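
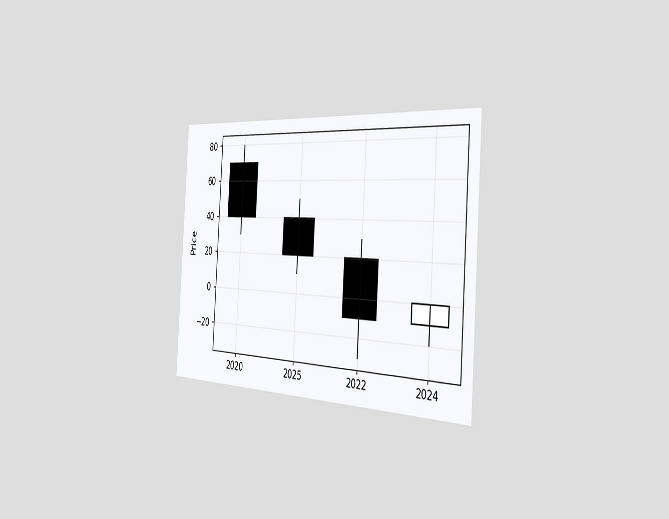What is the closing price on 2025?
20

The chart is tilted about 4° clockwise and viewed slightly from the right. The 2025 candle closes at 20.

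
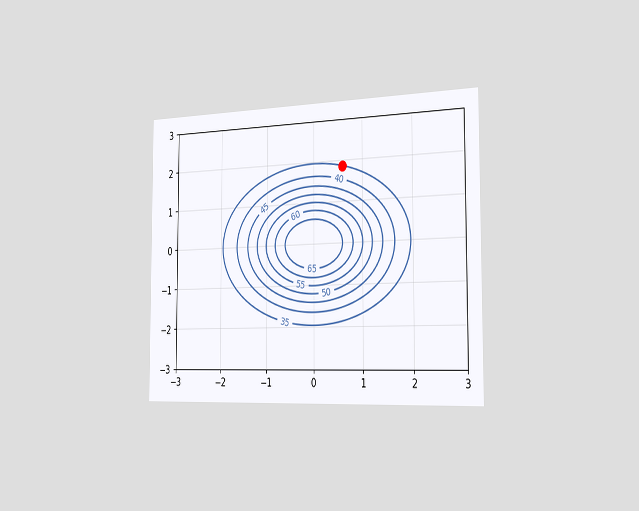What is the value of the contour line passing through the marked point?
35

The chart is viewed slightly from the right. The marked point sits on the contour labelled 35.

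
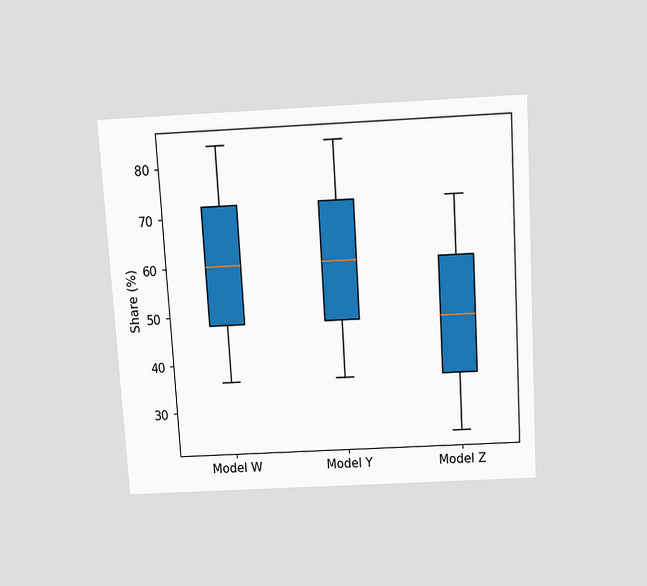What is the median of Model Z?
The chart is tilted about 3° counter-clockwise and viewed slightly from above. The median line in the Model Z box sits at 48%.

48%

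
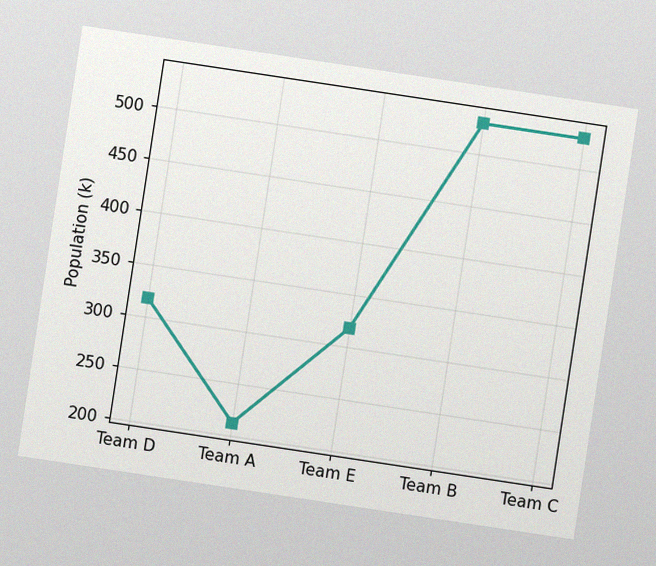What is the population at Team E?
The chart is tilted about 9° clockwise, with some photo noise. At Team E, the line is at 318k.

318k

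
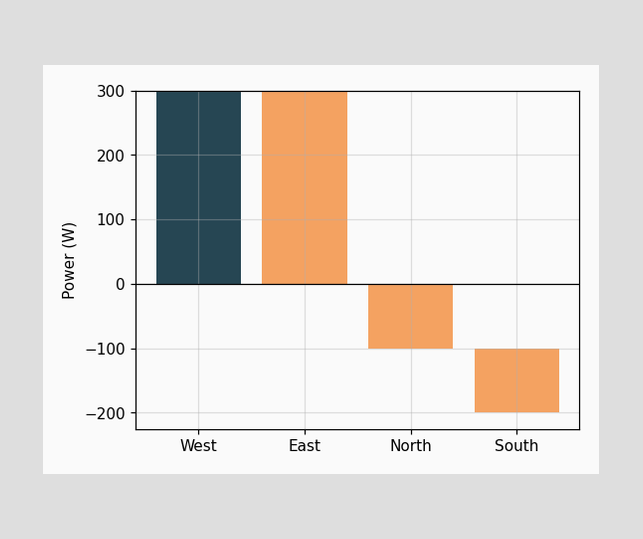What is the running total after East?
After East the running total reaches 0W.

0W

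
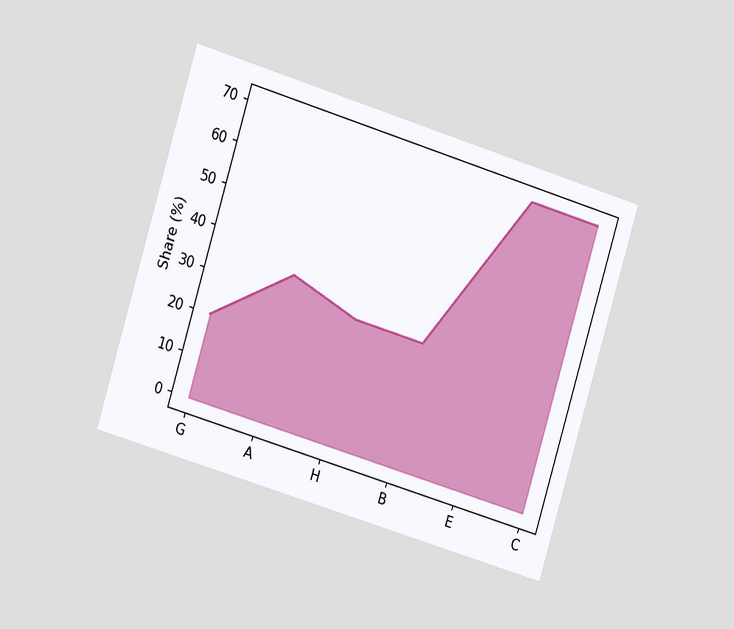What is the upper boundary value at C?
The chart is tilted about 17° clockwise and viewed slightly from the left. At C the upper boundary is at 70%.

70%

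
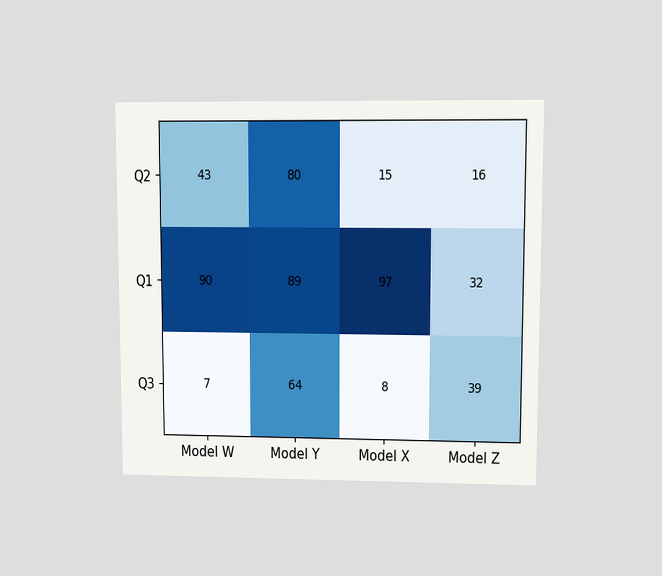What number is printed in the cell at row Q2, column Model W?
The chart is viewed at a slight angle. The (Q2, Model W) cell reads 43.

43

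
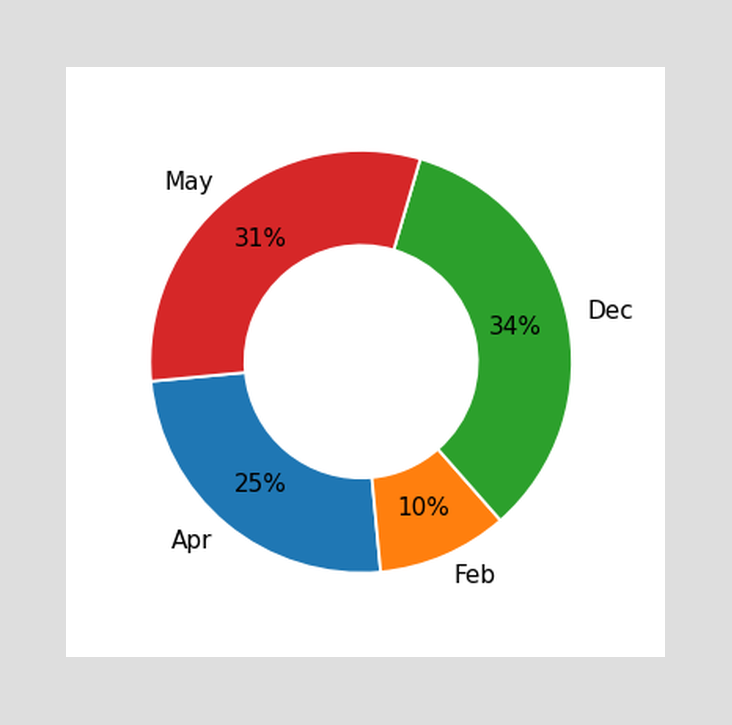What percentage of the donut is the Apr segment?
25%

The Apr segment takes up 25% of the ring.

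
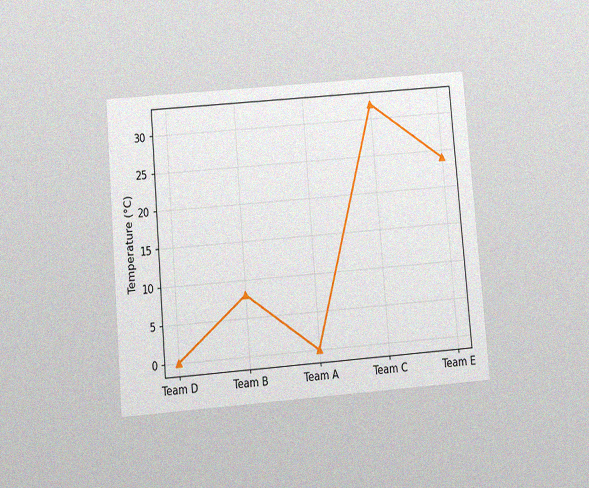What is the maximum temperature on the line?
32°C

The chart is tilted about 5° counter-clockwise and viewed slightly from below, with some photo noise. The highest point is at Team C, and reading across to the y-axis gives 32°C.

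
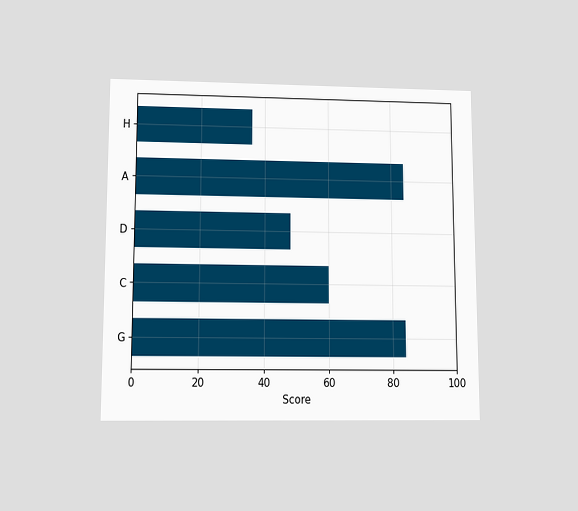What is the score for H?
The chart is viewed slightly from below. Reading along the chart's x-axis, the H bar reaches 36.

36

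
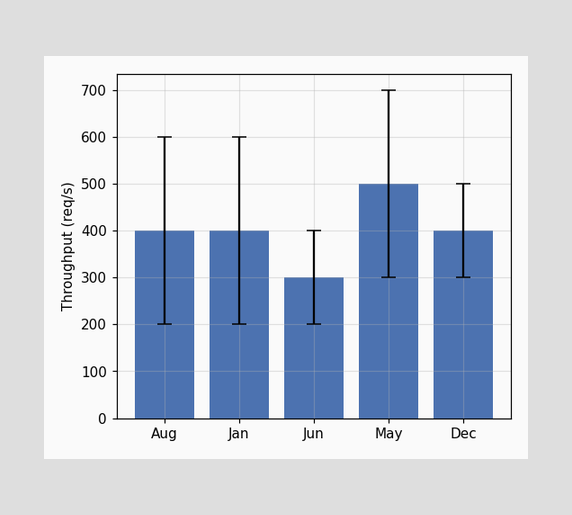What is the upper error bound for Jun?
400req/s

The Jun bar's upper whisker reaches 400req/s.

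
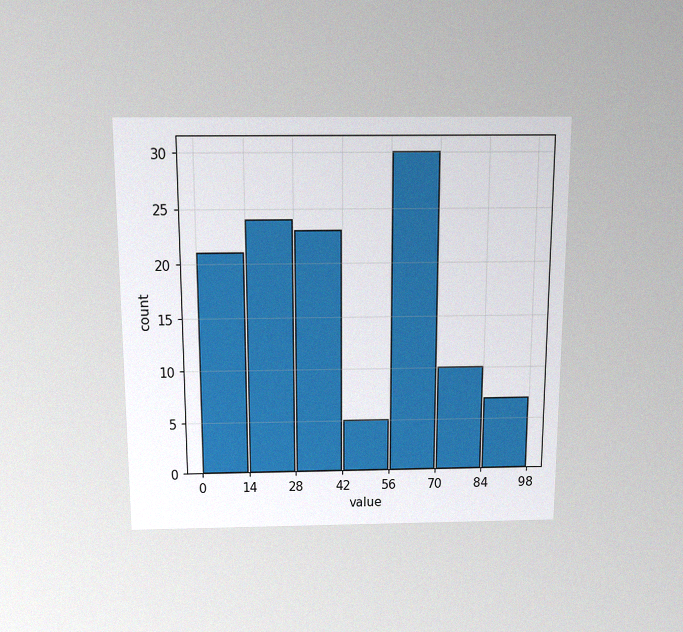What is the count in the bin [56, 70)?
30

The chart is viewed slightly from above, with some photo noise. The [56, 70) bin has height 30.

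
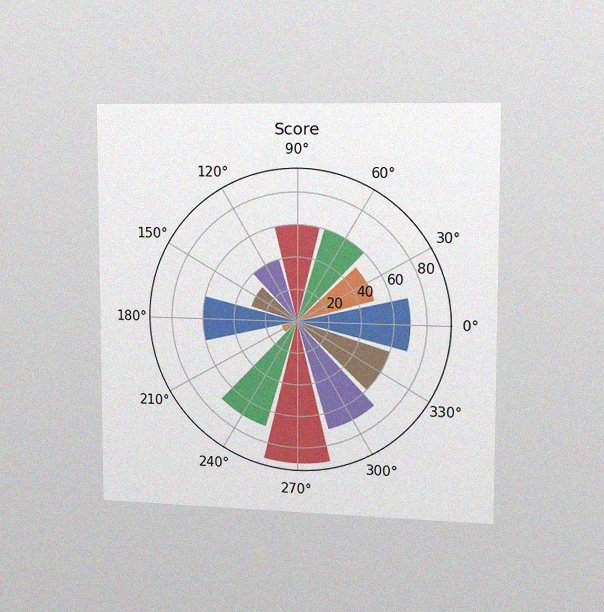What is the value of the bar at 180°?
60

The chart is viewed slightly from the right, with some photo noise. The bar at 180° reaches 60 on the radial axis.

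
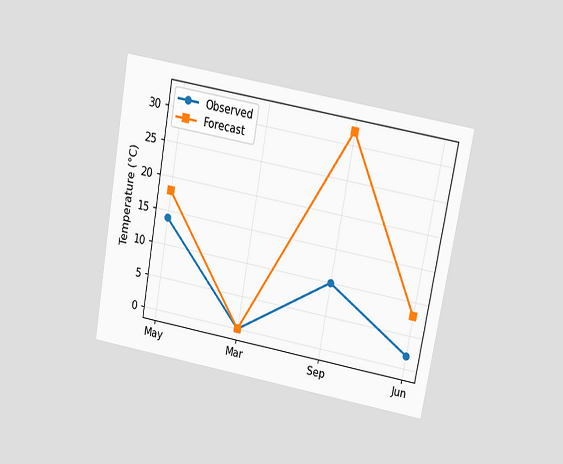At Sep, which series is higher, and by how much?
Forecast, by 22°C

The chart is tilted about 10° clockwise and viewed slightly from above. At Sep, Forecast sits above the other line by 22°C.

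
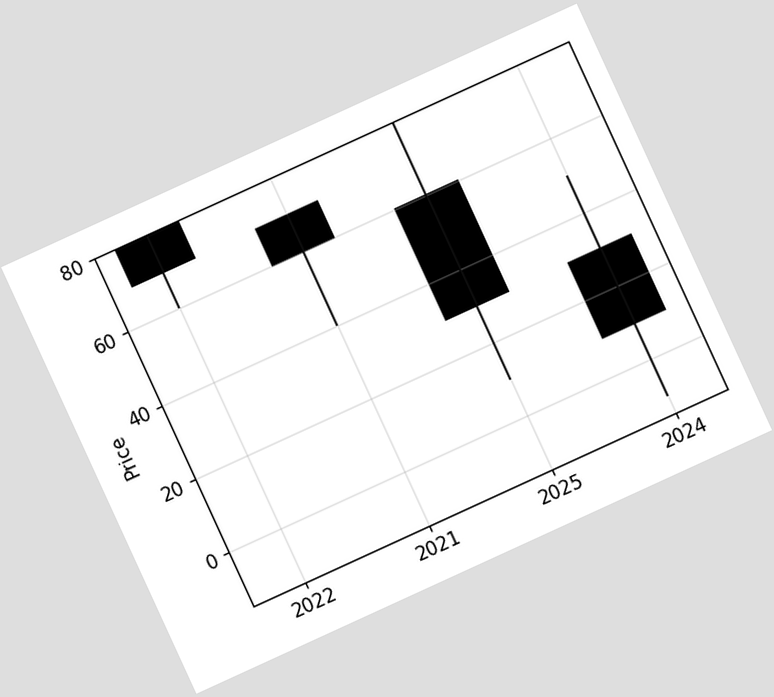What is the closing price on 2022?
70

The chart is tilted about 25° counter-clockwise. The 2022 candle closes at 70.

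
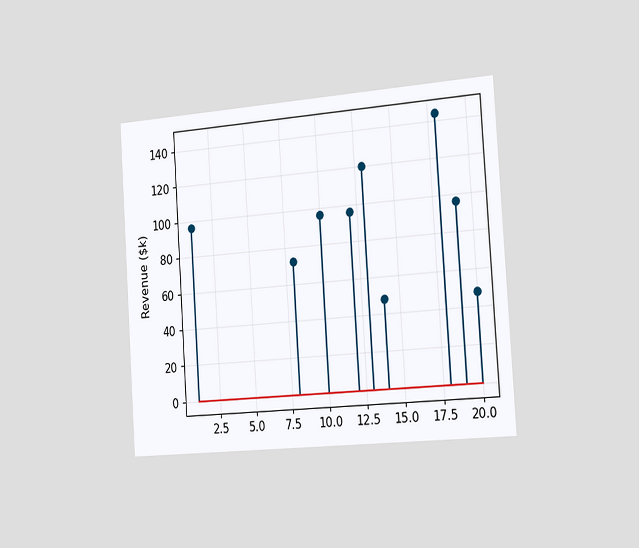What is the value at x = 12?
The chart is tilted about 4° counter-clockwise and viewed slightly from the right. The stem at x=12 reaches $96k.

$96k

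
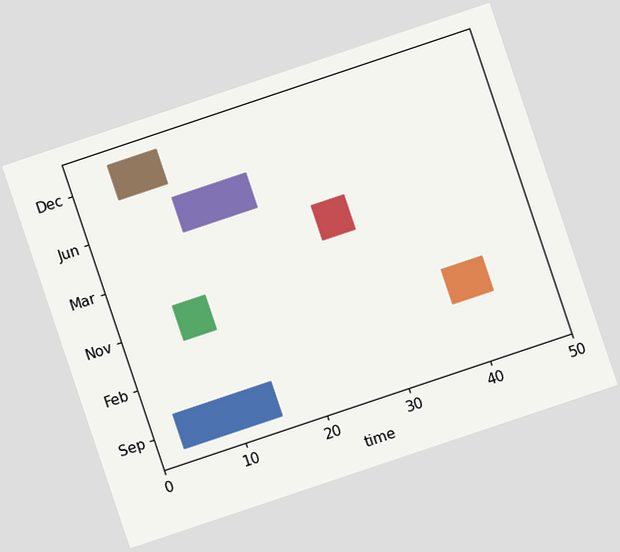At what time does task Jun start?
11

The chart is tilted about 19° counter-clockwise. The Jun bar begins at t=11.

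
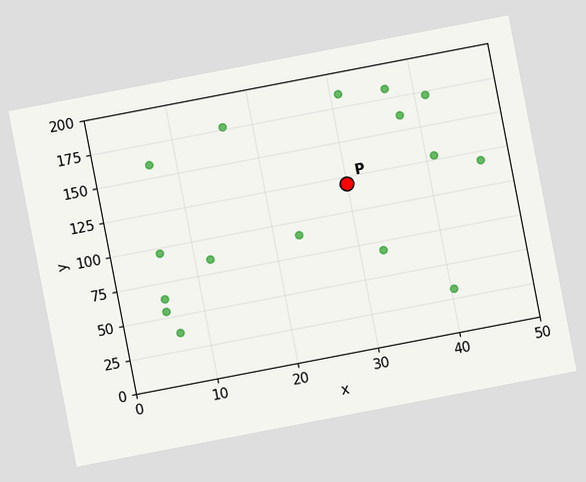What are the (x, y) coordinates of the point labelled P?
(30, 120)

The chart is tilted about 11° counter-clockwise. Following the gridlines from P to each axis, P sits at (30, 120).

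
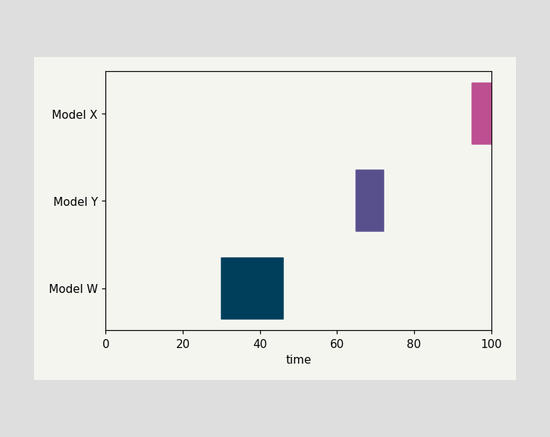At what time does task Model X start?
95

The Model X bar begins at t=95.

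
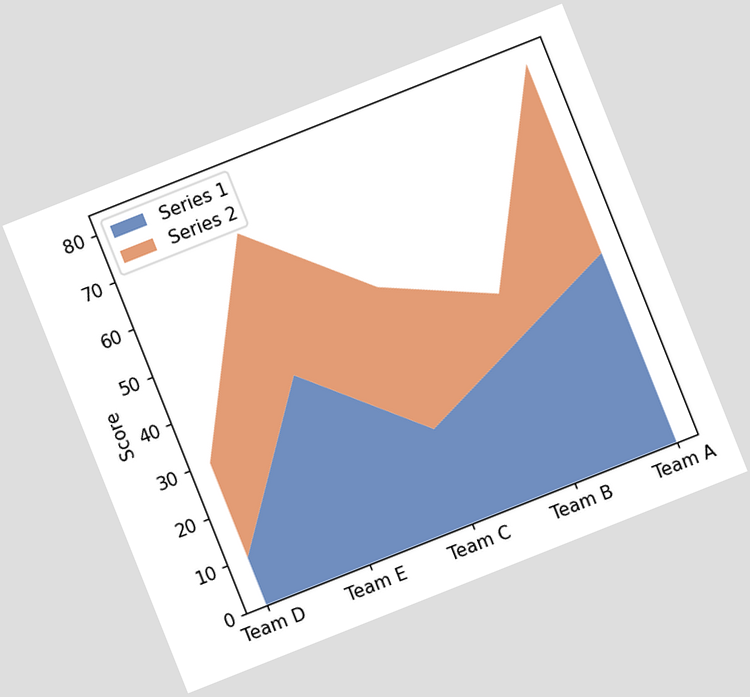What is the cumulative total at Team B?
The chart is tilted about 22° counter-clockwise. The stacked total at Team B reaches 40.

40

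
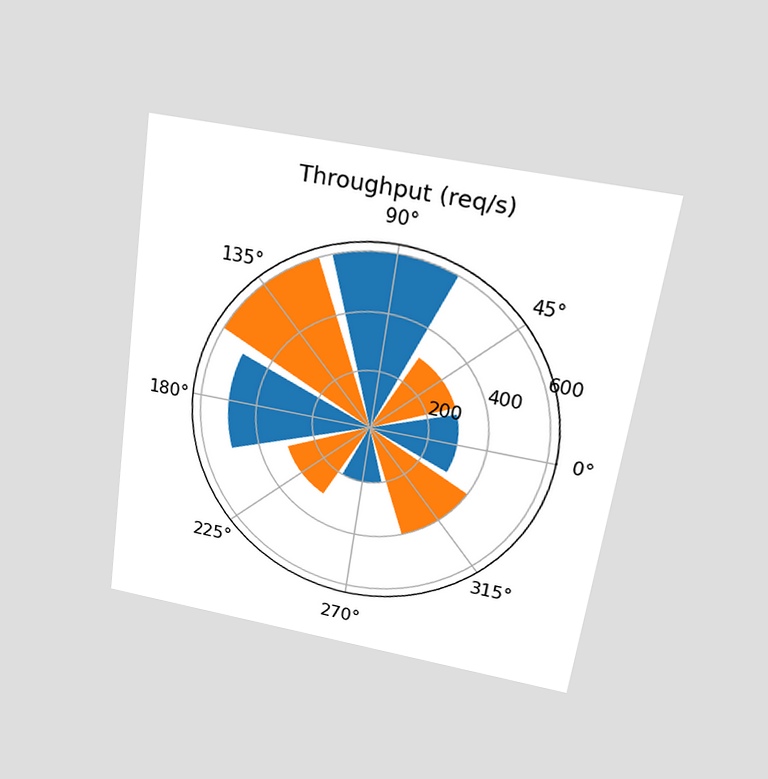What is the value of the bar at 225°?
The chart is tilted about 8° clockwise and viewed slightly from above. The bar at 225° reaches 300req/s on the radial axis.

300req/s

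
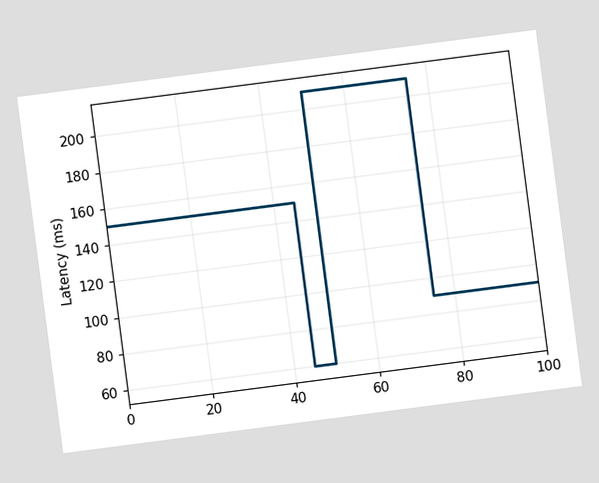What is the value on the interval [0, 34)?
The chart is tilted about 7° counter-clockwise. On [0, 34) the step sits at 150ms.

150ms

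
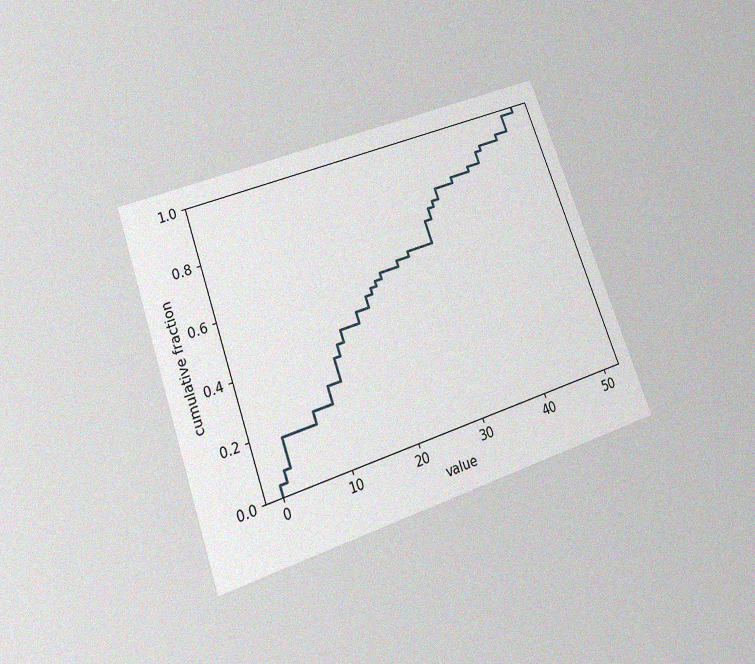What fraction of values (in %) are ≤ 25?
The chart is tilted about 19° counter-clockwise and viewed slightly from below, with some photo noise. At x=25 the ECDF step is at 60%.

60%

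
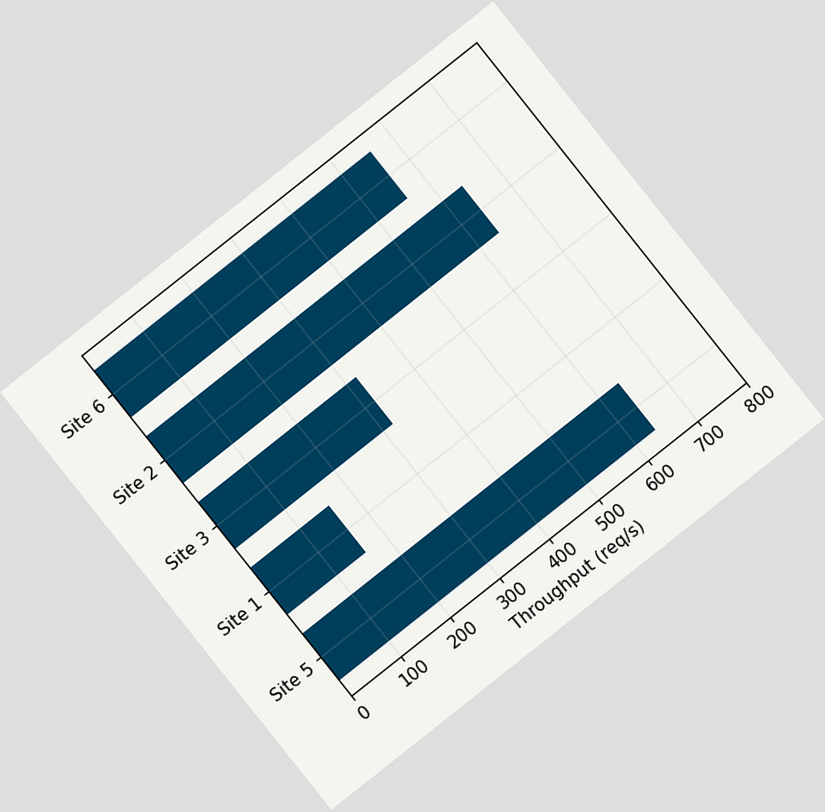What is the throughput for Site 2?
640req/s

The chart is tilted about 38° counter-clockwise. Reading along the chart's x-axis, the Site 2 bar reaches 640req/s.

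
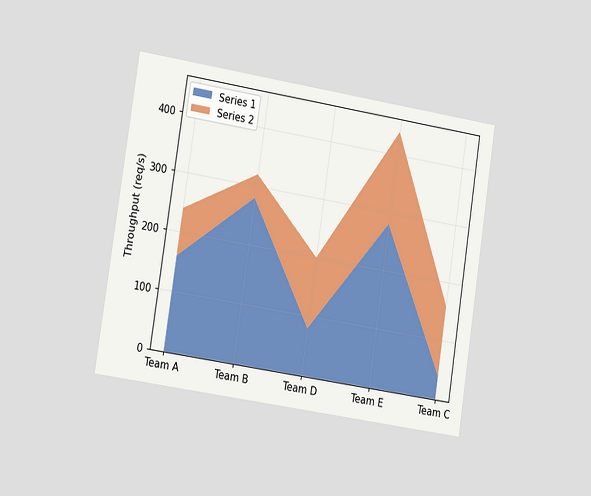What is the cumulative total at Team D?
The chart is tilted about 9° clockwise and viewed slightly from the left. The stacked total at Team D reaches 200req/s.

200req/s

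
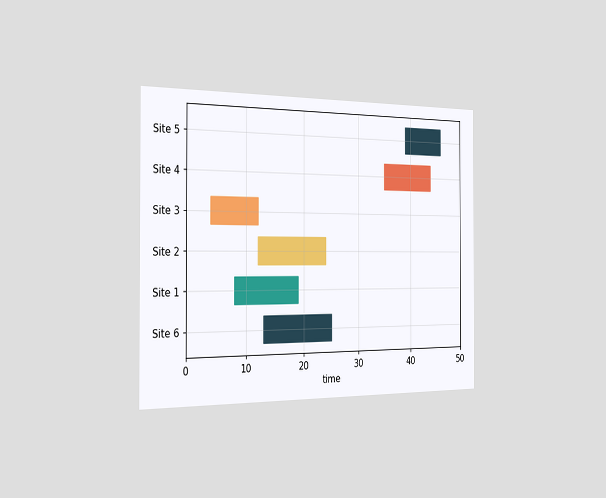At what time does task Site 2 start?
The chart is viewed slightly from the left. The Site 2 bar begins at t=12.

12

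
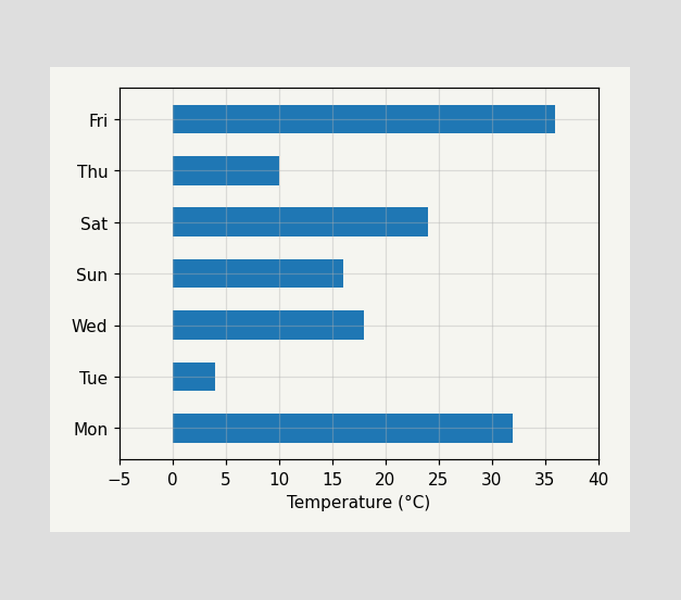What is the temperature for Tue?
Reading along the chart's x-axis, the Tue bar reaches 4°C.

4°C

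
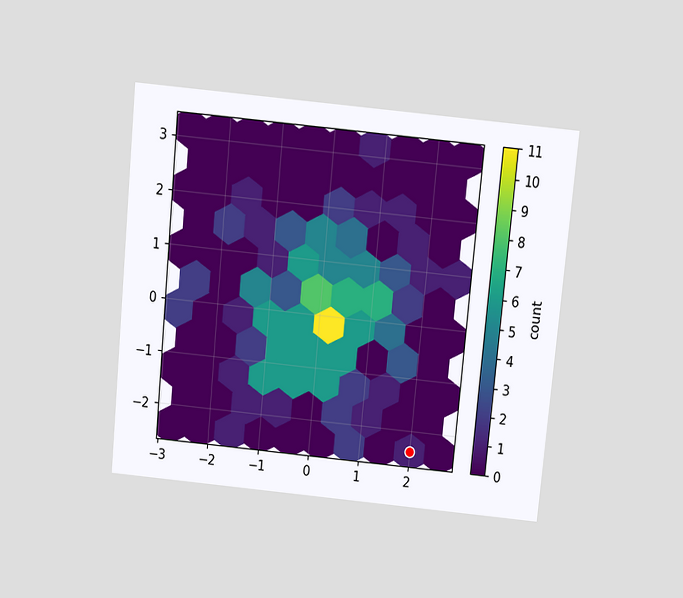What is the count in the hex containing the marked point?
1

The chart is tilted about 5° clockwise and viewed slightly from above. The marked hex reads 1 on the colorbar.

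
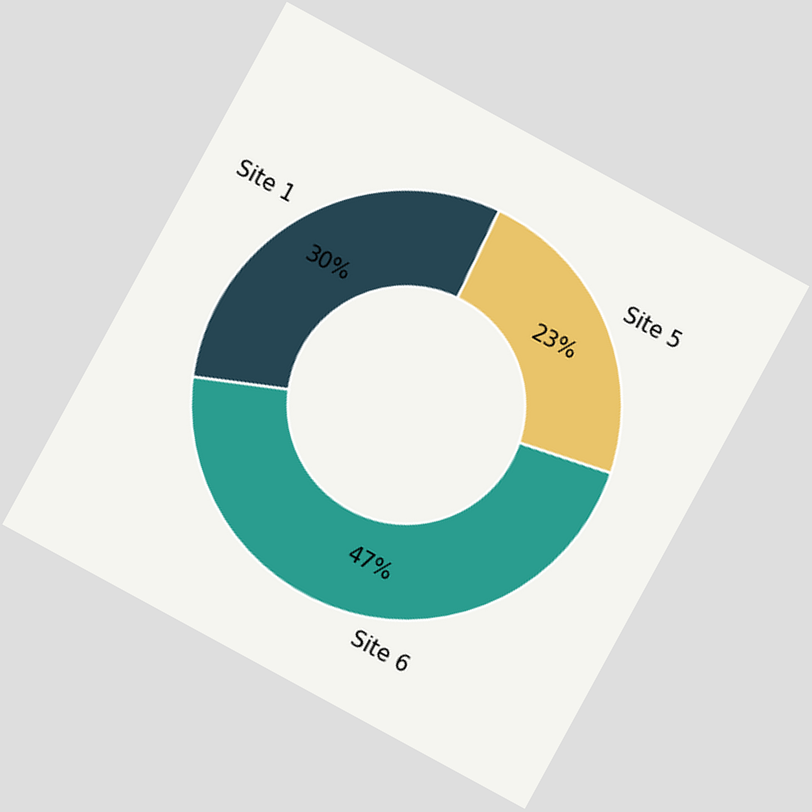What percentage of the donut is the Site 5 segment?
The chart is tilted about 29° clockwise. The Site 5 segment takes up 23% of the ring.

23%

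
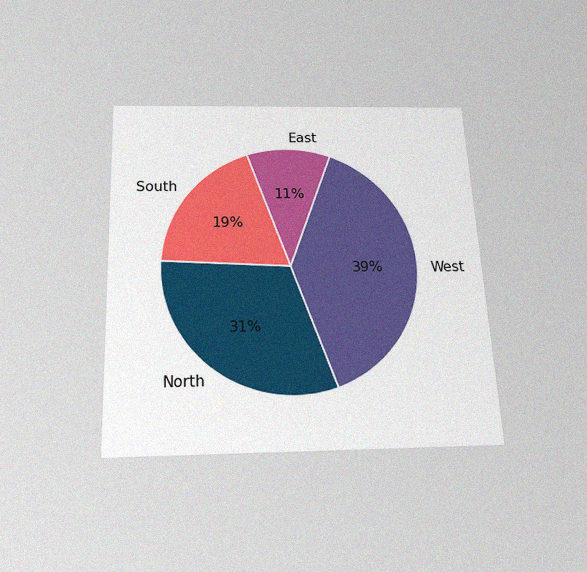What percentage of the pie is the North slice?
31%

The chart is tilted about 3° counter-clockwise and viewed slightly from below, with some photo noise. The North slice takes up 31% of the pie.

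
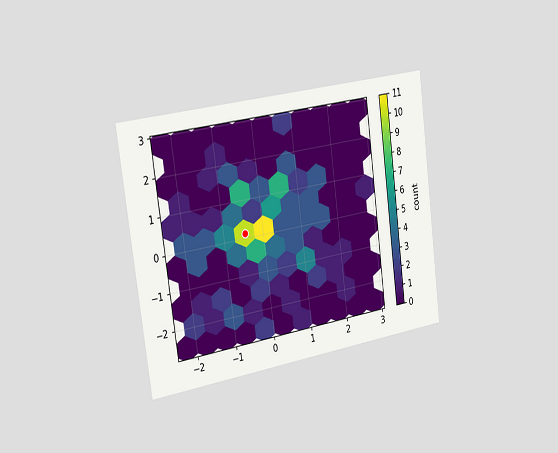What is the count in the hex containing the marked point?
10

The chart is tilted about 8° counter-clockwise and viewed slightly from the left. The marked hex reads 10 on the colorbar.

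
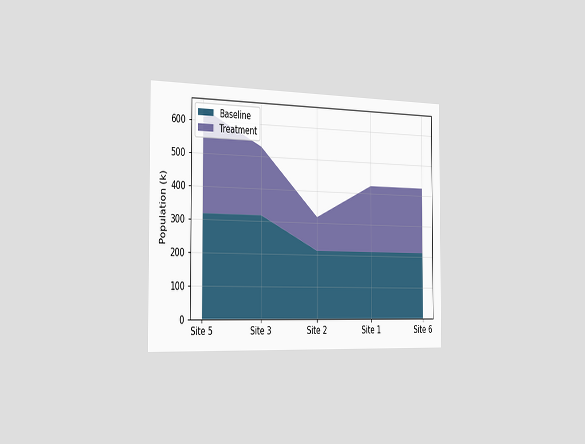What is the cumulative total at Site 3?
530k

The chart is viewed slightly from the left. The stacked total at Site 3 reaches 530k.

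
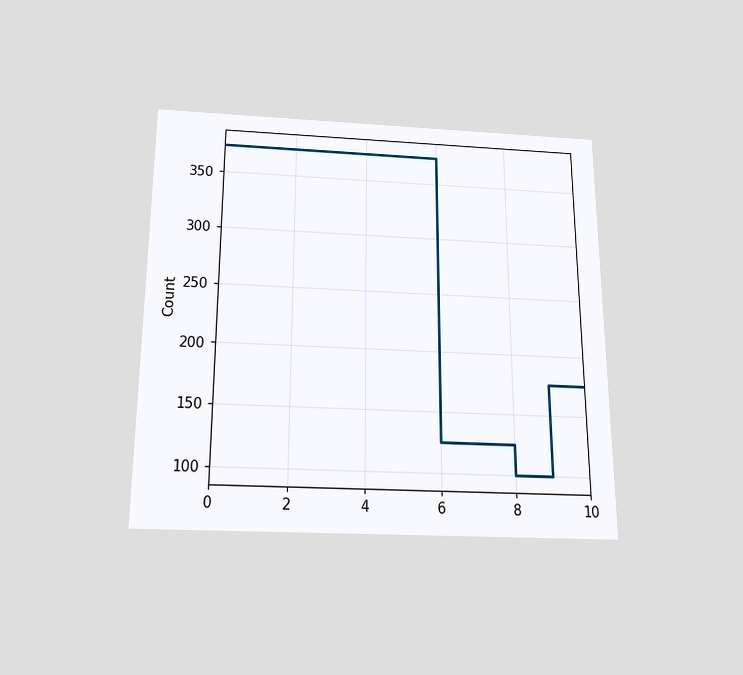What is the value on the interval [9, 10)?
175

The chart is viewed slightly from below. On [9, 10) the step sits at 175.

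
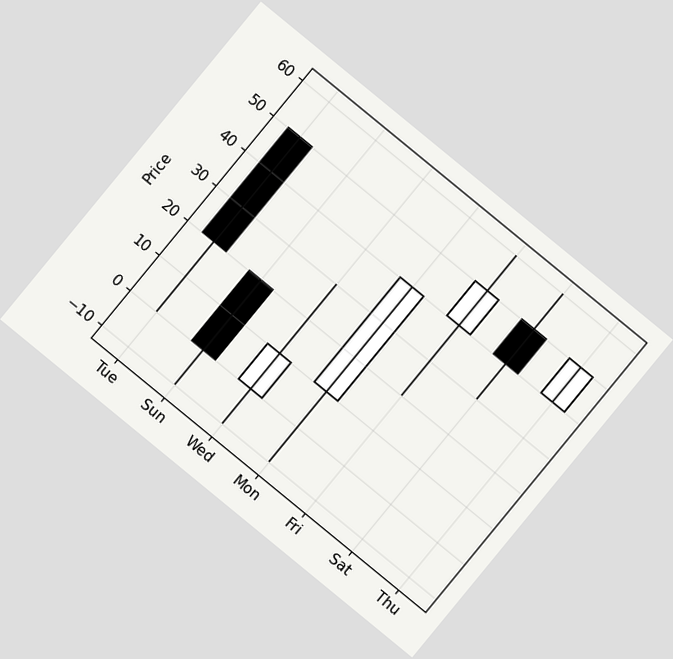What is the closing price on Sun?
0

The chart is tilted about 39° clockwise. The Sun candle closes at 0.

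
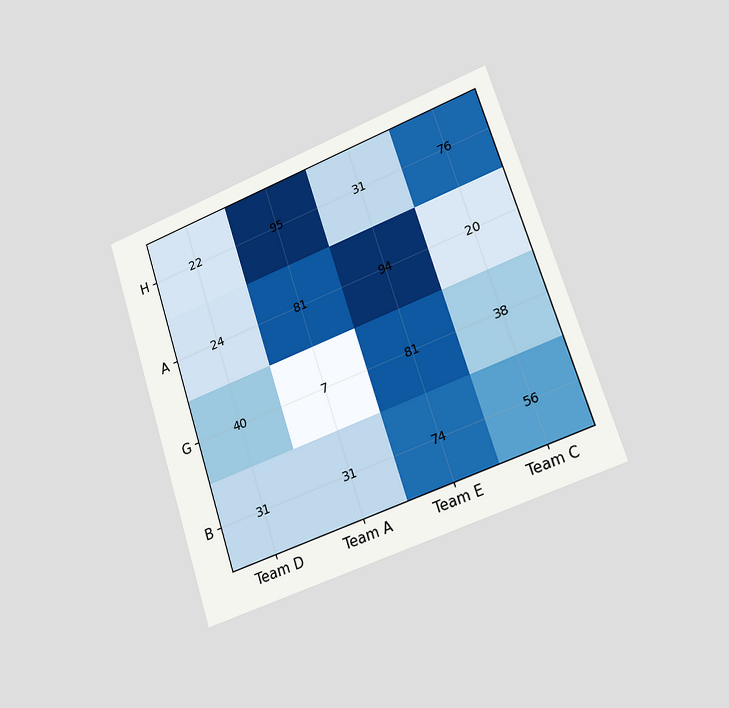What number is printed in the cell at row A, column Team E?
94

The chart is tilted about 18° counter-clockwise and viewed slightly from the right. The (A, Team E) cell reads 94.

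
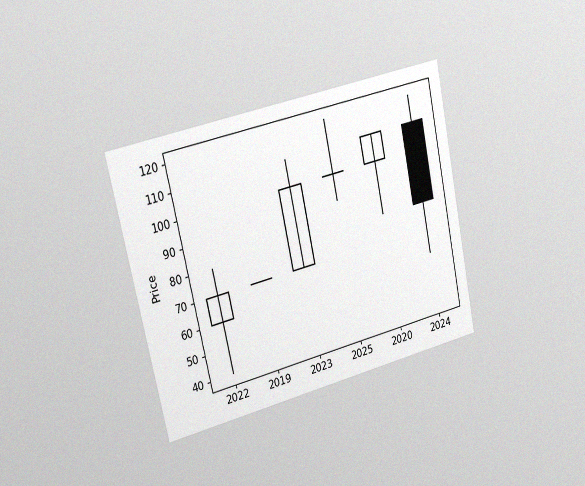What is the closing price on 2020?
The chart is tilted about 12° counter-clockwise and viewed slightly from the left, with some photo noise. The 2020 candle closes at 110.

110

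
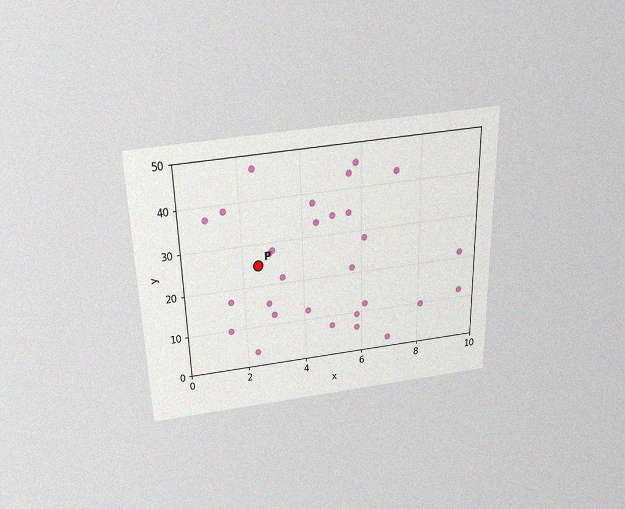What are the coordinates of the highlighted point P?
(2.5, 25)

The chart is viewed slightly from above, with some photo noise. Following the gridlines from P to each axis, P sits at (2.5, 25).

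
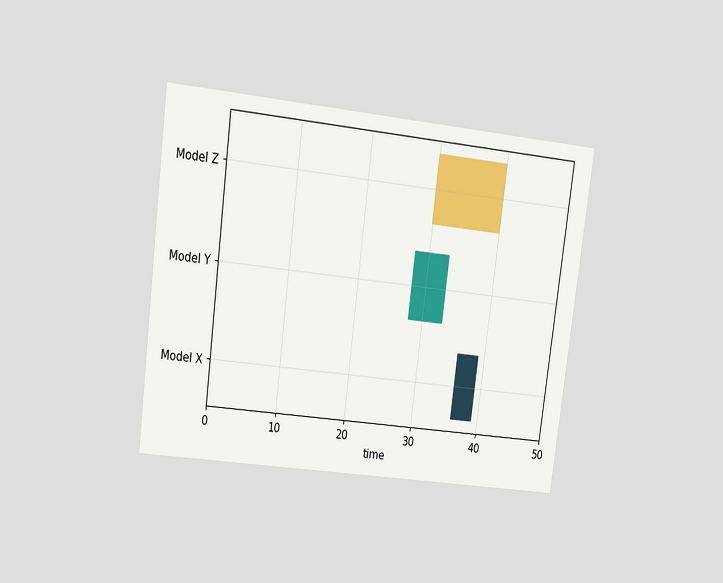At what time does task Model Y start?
28

The chart is tilted about 7° clockwise and viewed at a slight angle. The Model Y bar begins at t=28.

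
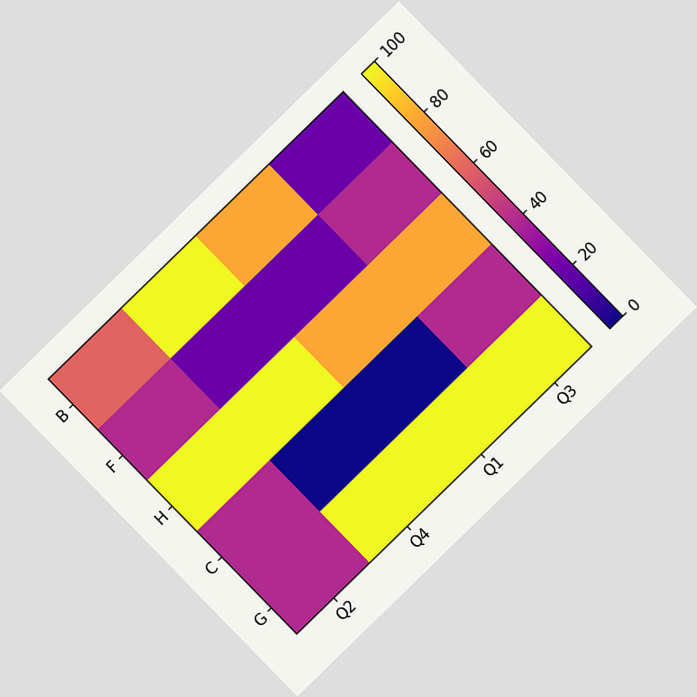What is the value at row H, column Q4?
The chart is tilted about 44° counter-clockwise. Matching cell (H, Q4) against the colorbar gives 100.

100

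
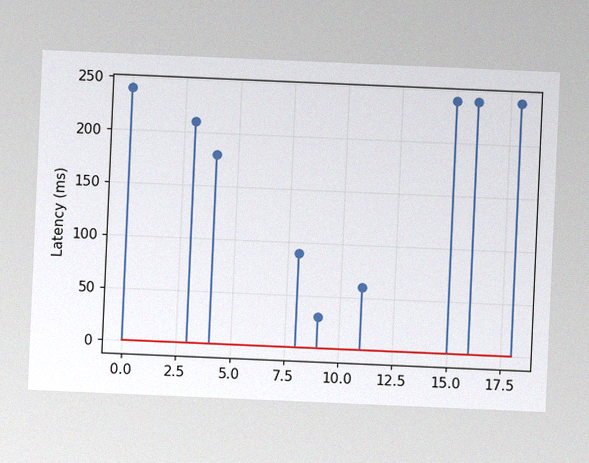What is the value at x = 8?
90ms

The chart is tilted about 2° clockwise, with some photo noise. The stem at x=8 reaches 90ms.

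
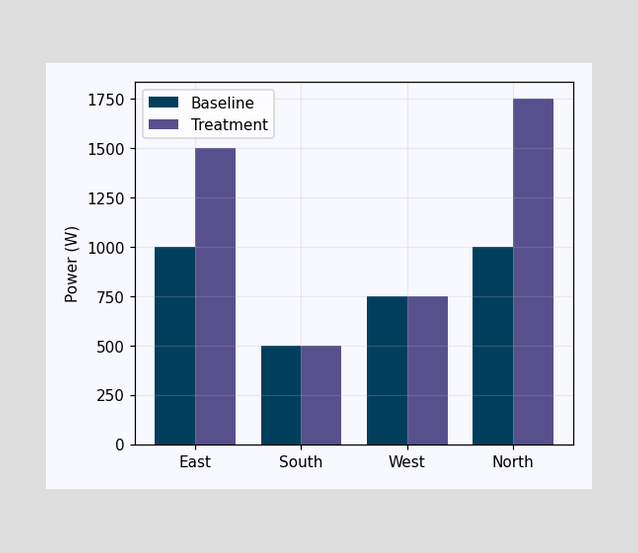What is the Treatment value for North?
1750W

The Treatment bar at North reaches 1750W on the y-axis.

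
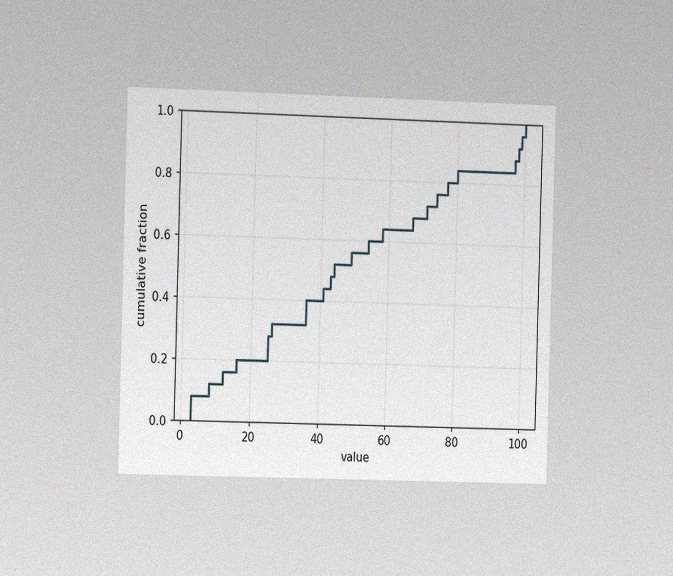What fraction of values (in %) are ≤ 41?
44%

The chart is viewed slightly from the left, with some photo noise. At x=41 the ECDF step is at 44%.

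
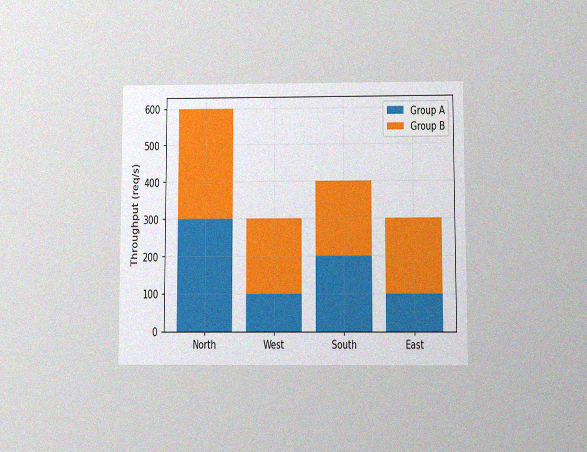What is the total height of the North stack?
The chart is viewed slightly from below, with some photo noise. The North stack's top reaches 600req/s on the y-axis.

600req/s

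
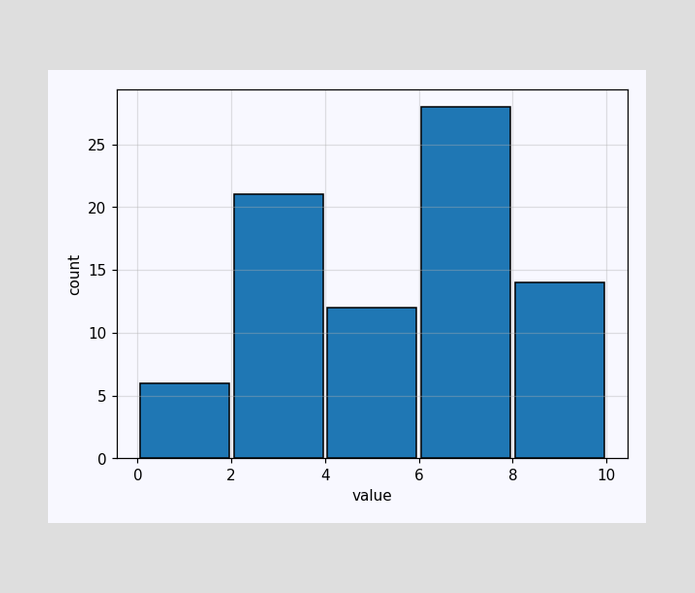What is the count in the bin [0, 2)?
The [0, 2) bin has height 6.

6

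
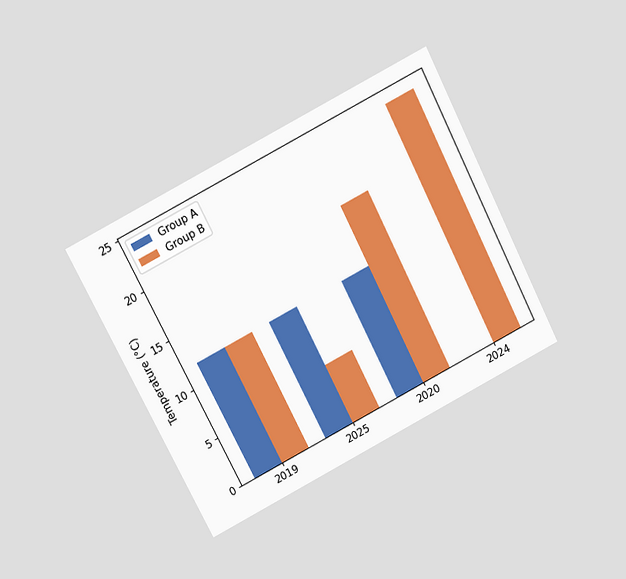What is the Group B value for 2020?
18°C

The chart is tilted about 27° counter-clockwise and viewed slightly from above. The Group B bar at 2020 reaches 18°C on the y-axis.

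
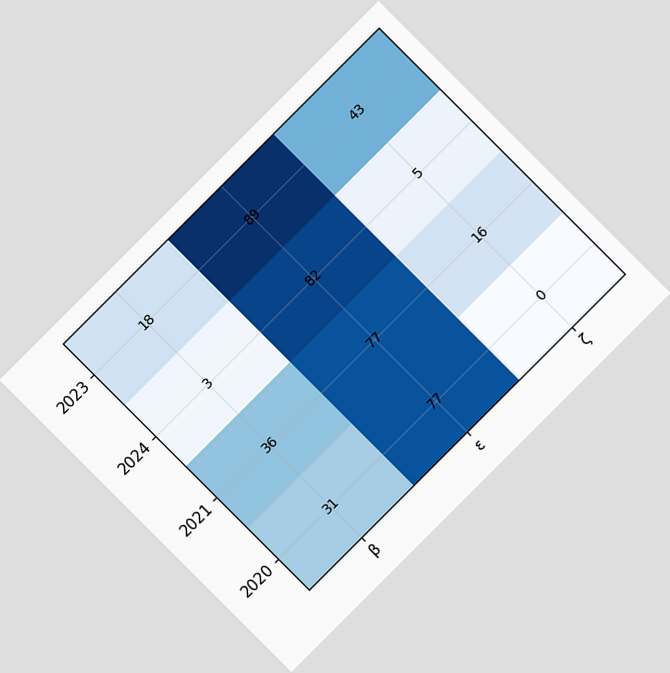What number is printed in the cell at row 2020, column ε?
The chart is tilted about 45° counter-clockwise. The (2020, ε) cell reads 77.

77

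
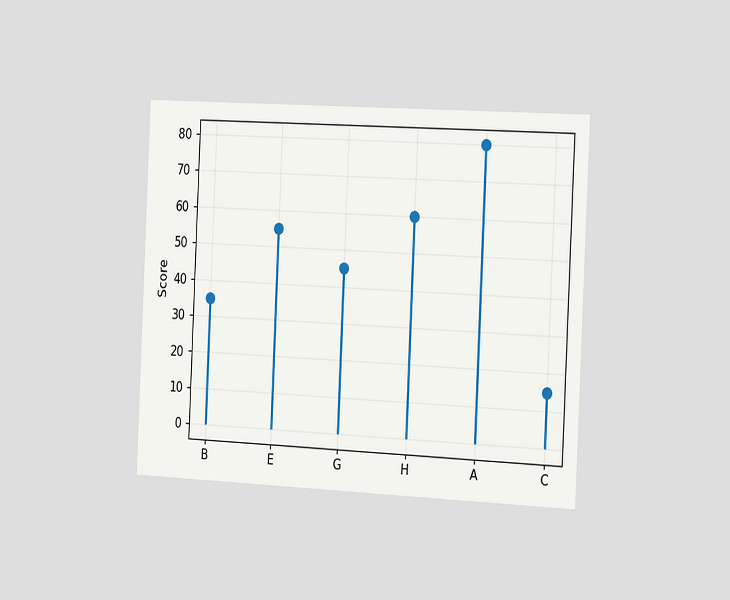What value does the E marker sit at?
The chart is tilted about 3° clockwise and viewed slightly from the right. The E marker sits at 55.

55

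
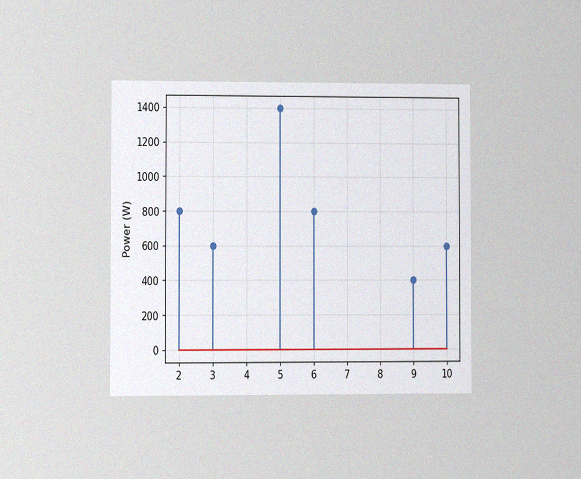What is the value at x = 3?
The chart is viewed at a slight angle, with some photo noise. The stem at x=3 reaches 600W.

600W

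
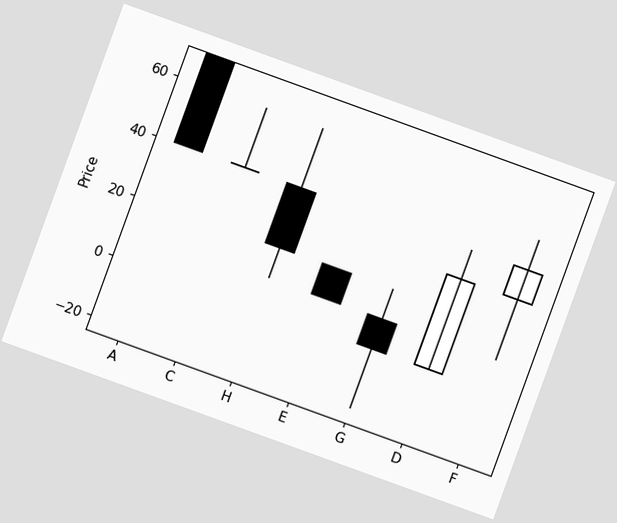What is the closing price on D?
The chart is tilted about 20° clockwise. The D candle closes at 30.

30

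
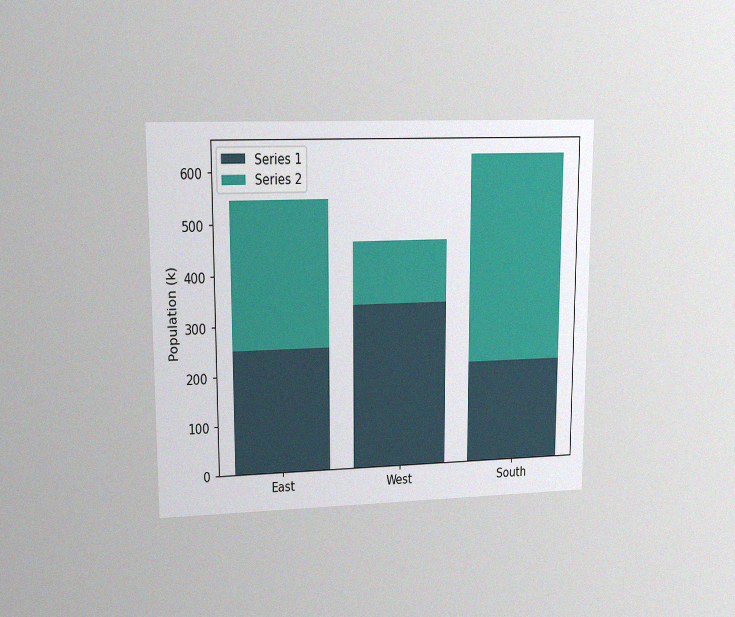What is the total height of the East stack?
546k

The chart is viewed at a slight angle, with some photo noise. The East stack's top reaches 546k on the y-axis.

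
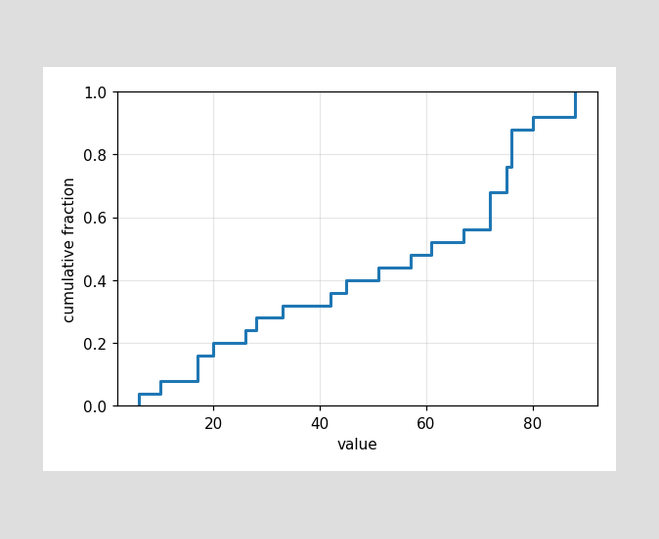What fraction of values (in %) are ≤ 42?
36%

At x=42 the ECDF step is at 36%.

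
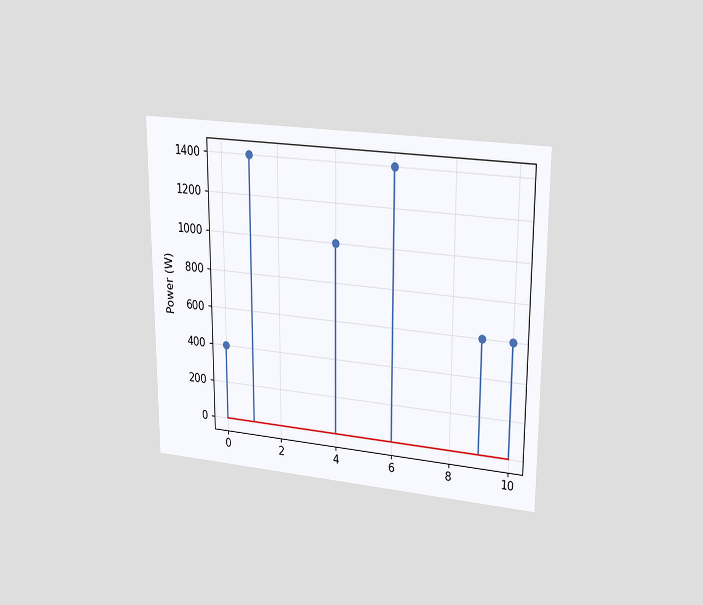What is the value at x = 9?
600W

The chart is viewed at a slight angle. The stem at x=9 reaches 600W.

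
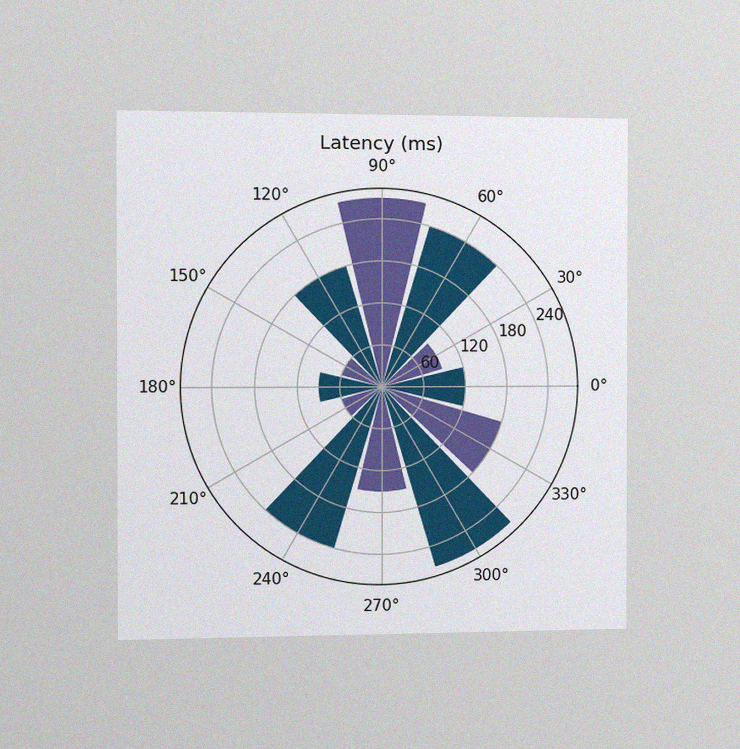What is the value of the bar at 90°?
270ms

The chart is viewed slightly from the left, with some photo noise. The bar at 90° reaches 270ms on the radial axis.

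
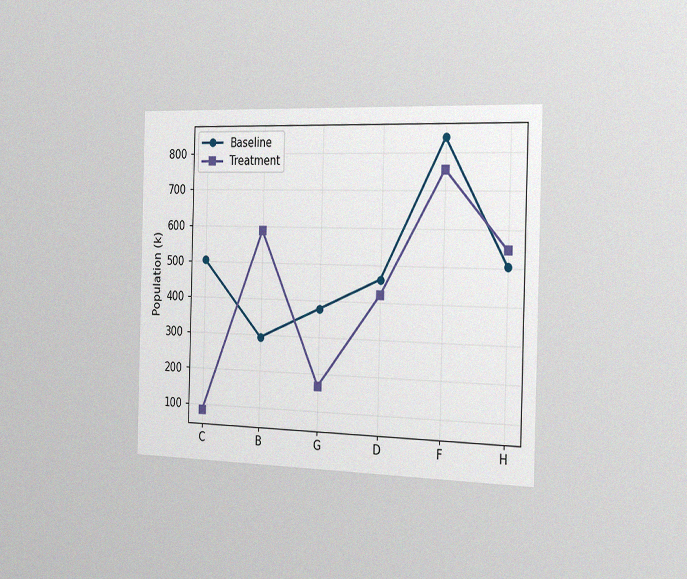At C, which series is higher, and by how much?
The chart is viewed slightly from the right, with some photo noise. At C, Baseline sits above the other line by 420k.

Baseline, by 420k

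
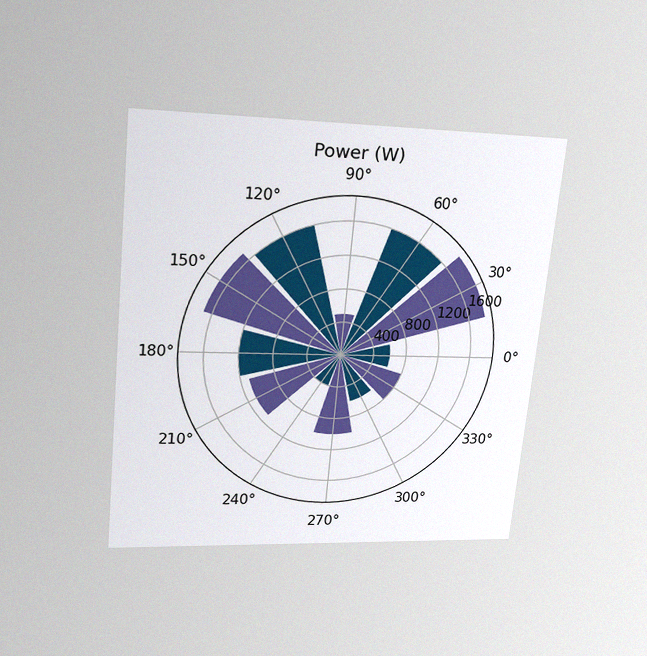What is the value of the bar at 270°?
1000W

The chart is tilted about 6° clockwise and viewed slightly from above, with some photo noise. The bar at 270° reaches 1000W on the radial axis.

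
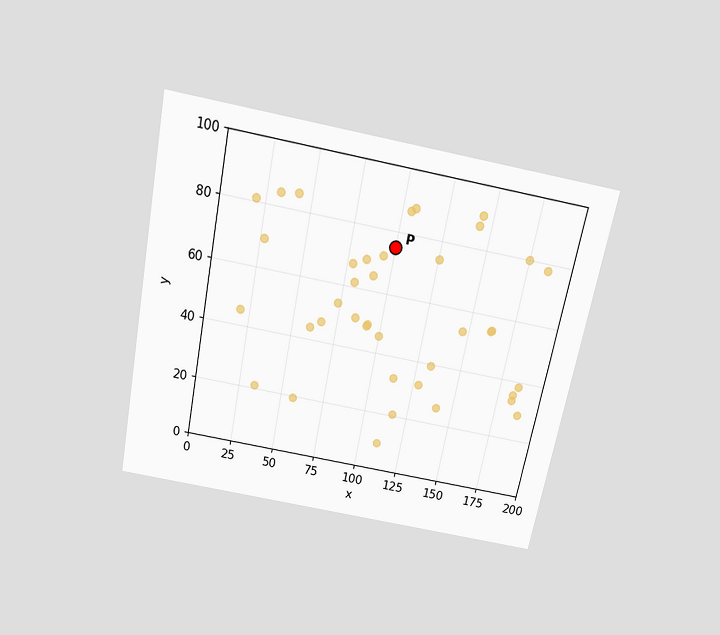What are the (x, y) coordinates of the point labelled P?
The chart is tilted about 11° clockwise and viewed slightly from above. Following the gridlines from P to each axis, P sits at (100, 75).

(100, 75)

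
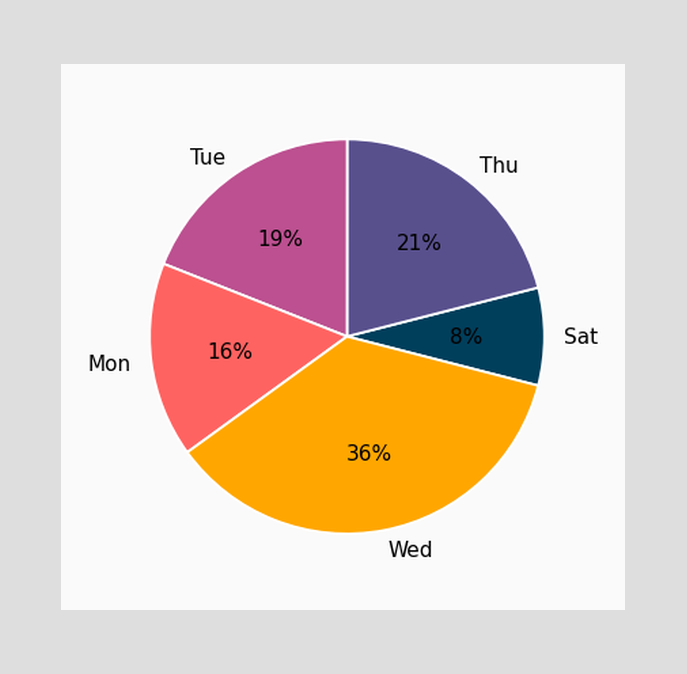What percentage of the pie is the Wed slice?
The Wed slice takes up 36% of the pie.

36%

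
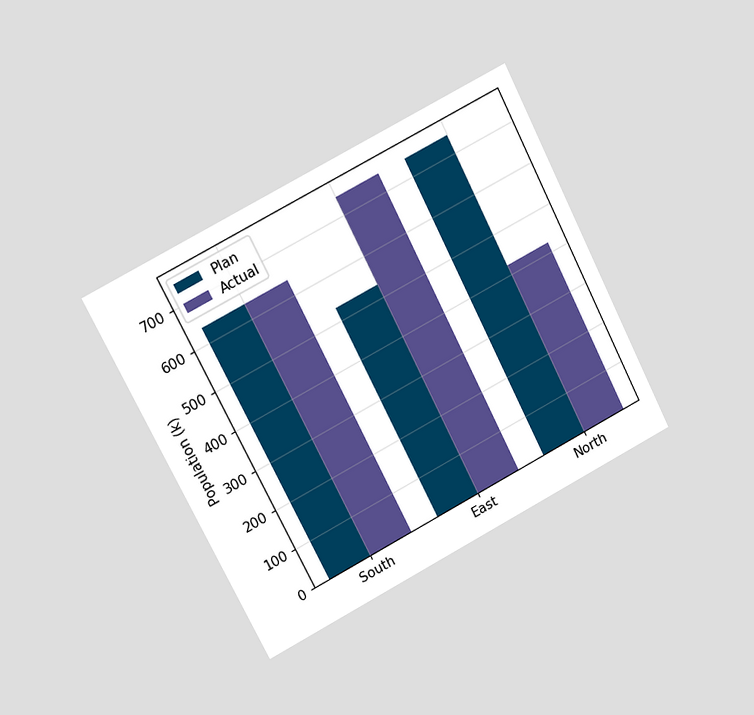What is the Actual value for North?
424k

The chart is tilted about 27° counter-clockwise and viewed at a slight angle. The Actual bar at North reaches 424k on the y-axis.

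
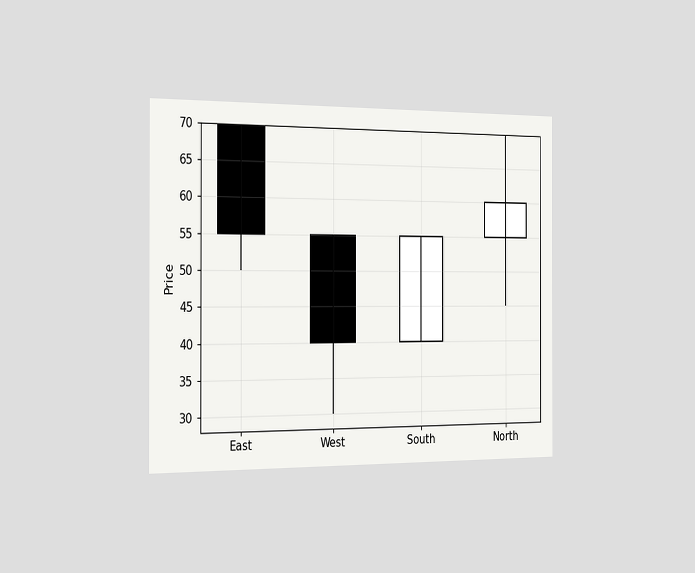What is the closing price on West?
40

The chart is viewed slightly from the left. The West candle closes at 40.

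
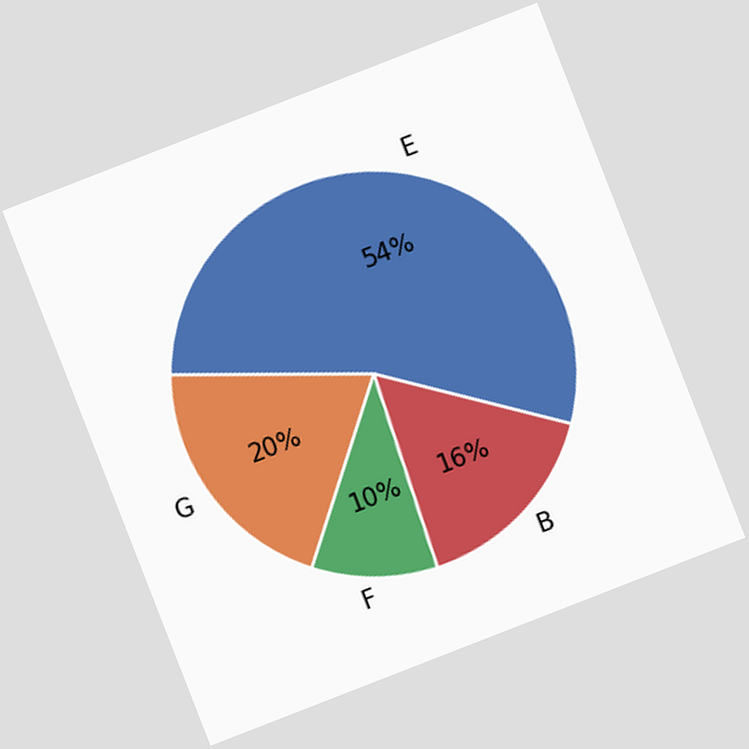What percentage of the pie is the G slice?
20%

The chart is tilted about 21° counter-clockwise. The G slice takes up 20% of the pie.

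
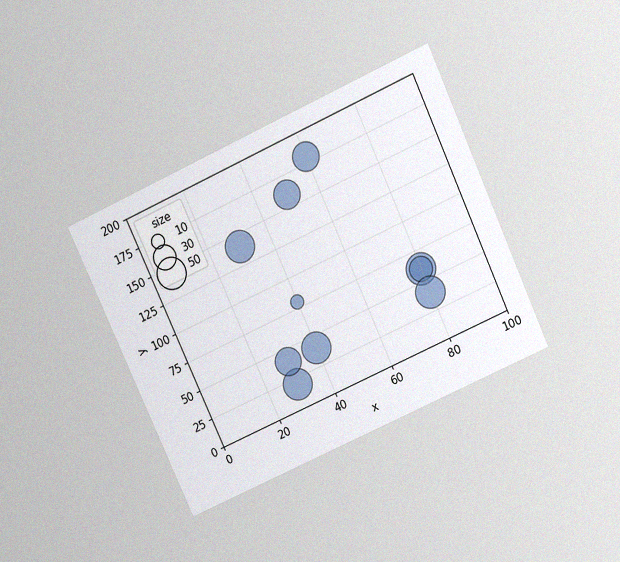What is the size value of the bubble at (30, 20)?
50

The chart is tilted about 25° counter-clockwise and viewed slightly from above, with some photo noise. Matching the bubble at (30, 20) against the size legend gives 50.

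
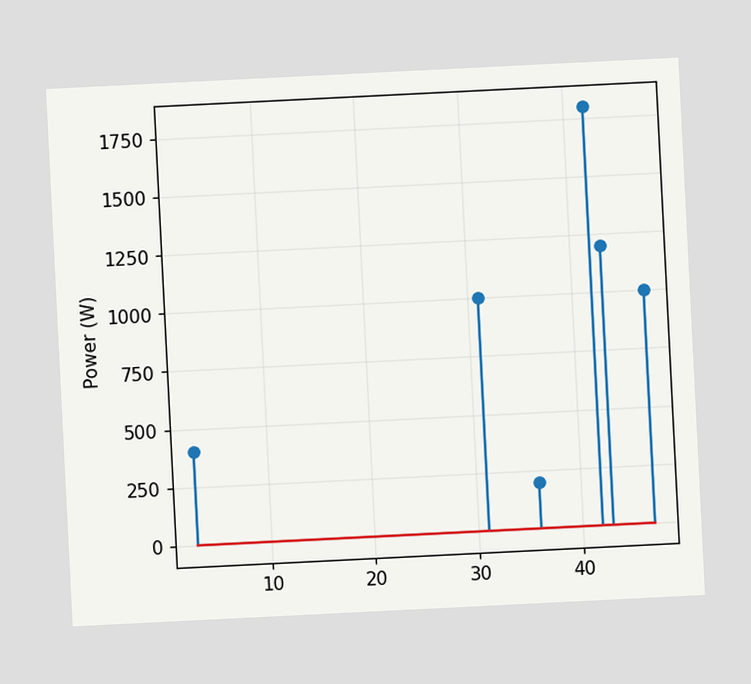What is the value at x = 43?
The chart is tilted about 3° counter-clockwise. The stem at x=43 reaches 1200W.

1200W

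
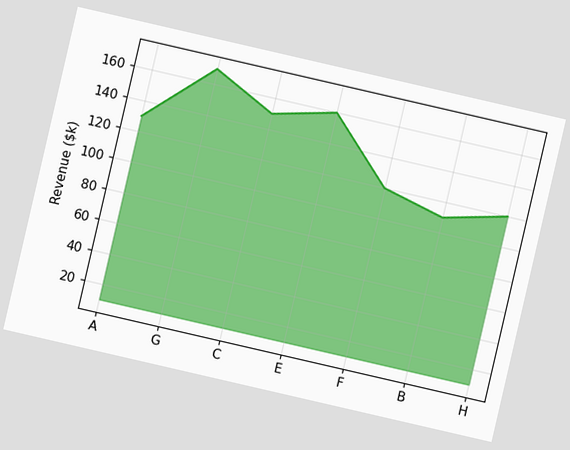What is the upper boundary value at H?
The chart is tilted about 13° clockwise. At H the upper boundary is at $120k.

$120k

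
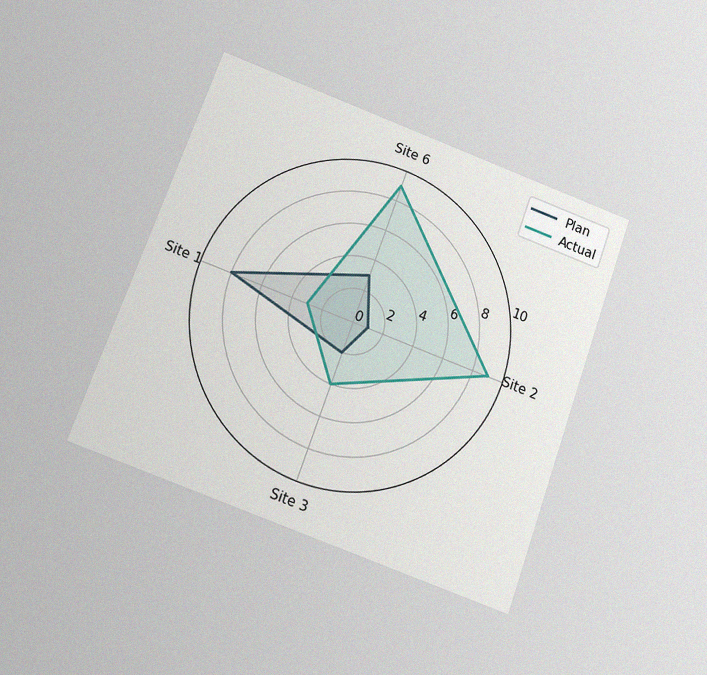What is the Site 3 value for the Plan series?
The chart is tilted about 20° clockwise and viewed slightly from below, with some photo noise. On the Site 3 axis, Plan reaches 2.

2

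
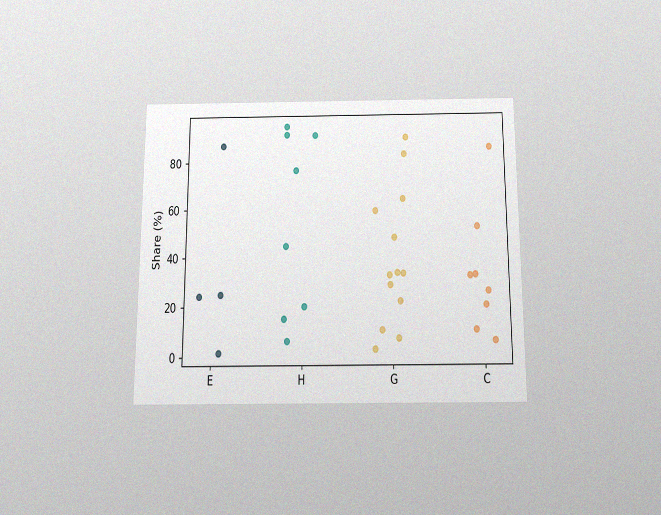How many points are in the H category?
The chart is viewed slightly from below, with some photo noise. Counting the markers in the H column gives 8.

8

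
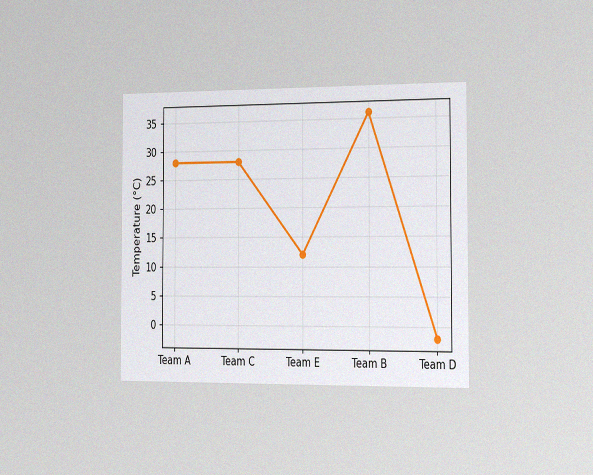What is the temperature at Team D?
The chart is viewed slightly from the right, with some photo noise. At Team D, the line is at -2°C.

-2°C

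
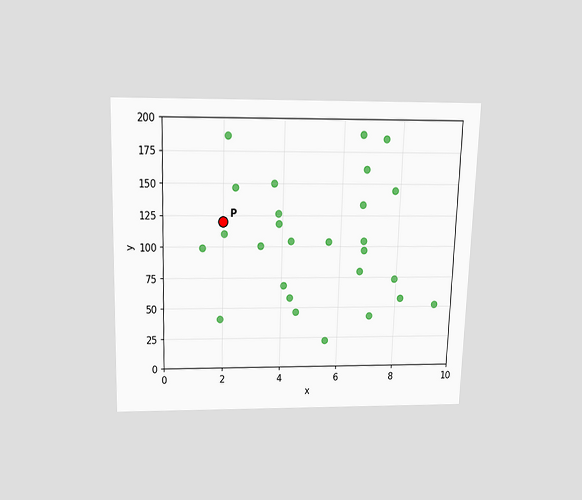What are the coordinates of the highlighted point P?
The chart is viewed slightly from above. Following the gridlines from P to each axis, P sits at (2, 120).

(2, 120)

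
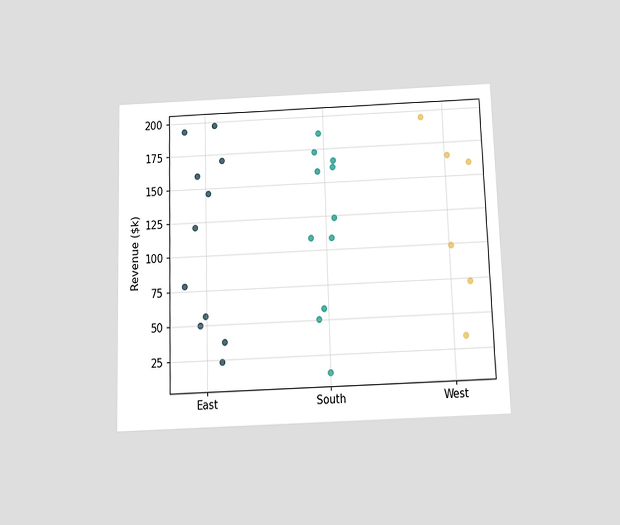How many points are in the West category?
The chart is viewed slightly from below. Counting the markers in the West column gives 6.

6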